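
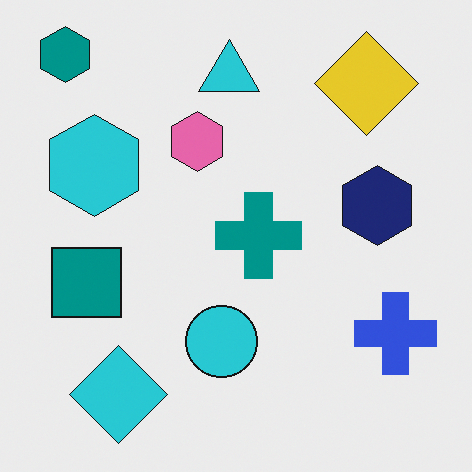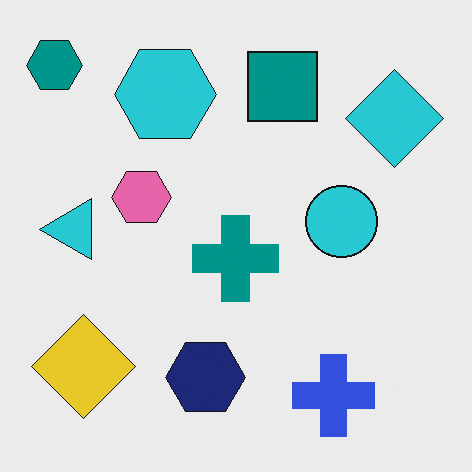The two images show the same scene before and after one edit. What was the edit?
This is the original image transposed (reflected across the top-left ↔ bottom-right diagonal).

Shapes have swapped their row and column positions — what was in the top-right is now in the bottom-left — a diagonal reflection.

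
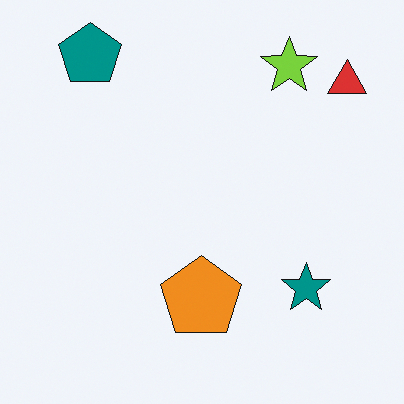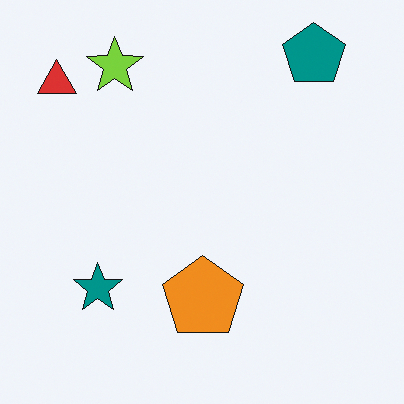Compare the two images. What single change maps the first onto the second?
Flipped horizontally (left ↔ right).

The red triangle is in the top-right of the first image and the top-left of the second — shapes on opposite sides of the vertical midline have swapped in a mirror flip.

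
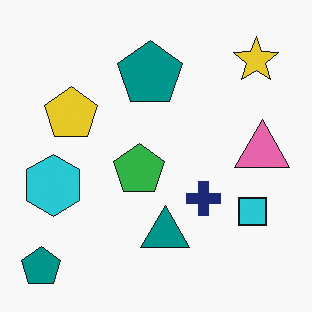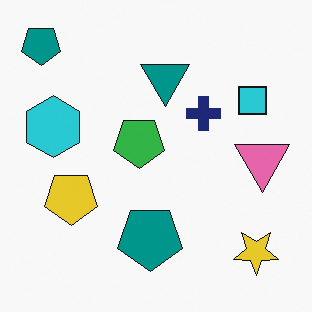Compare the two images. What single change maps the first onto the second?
Flipped vertically (top ↔ bottom).

The yellow star is in the top-right of the first image and the bottom-right of the second — shapes on opposite sides of the horizontal midline have swapped in a mirror flip.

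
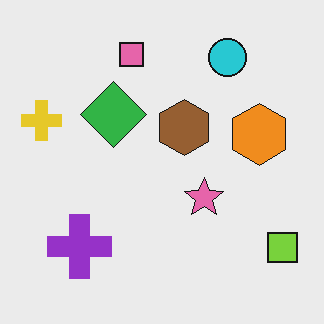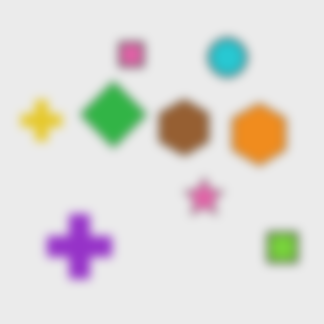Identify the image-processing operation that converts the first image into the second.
This is the original image strongly gaussian-blurred.

Shape edges and outlines are uniformly softened across the whole image.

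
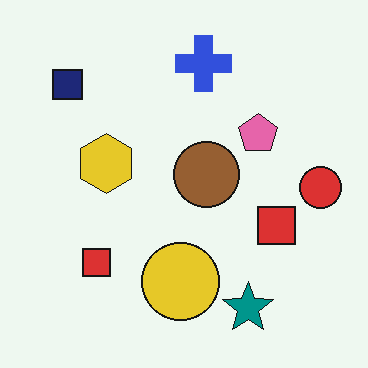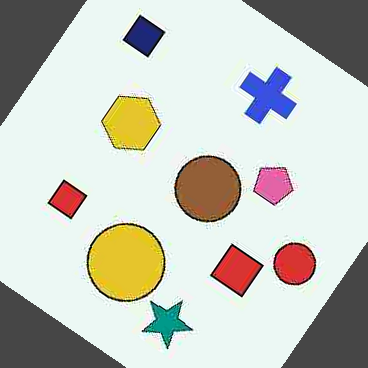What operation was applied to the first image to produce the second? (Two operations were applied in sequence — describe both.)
It was heavily JPEG-compressed with obvious blocking artifacts, then rotated clockwise by a large amount — several tens of degrees.

Blocky 8×8 compression artifacts appear around shape edges and the flat background shows ringing — characteristic JPEG degradation. Every shape is tilted by the same angle and the image corners show triangular fill wedges — a whole-image rotation by a non-right angle.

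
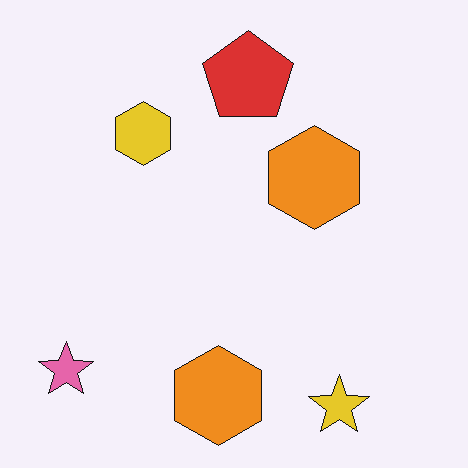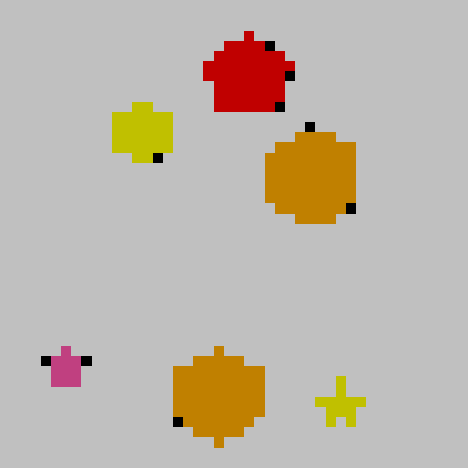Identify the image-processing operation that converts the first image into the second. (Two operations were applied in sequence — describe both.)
The second image is the first aggressively posterized, then heavily pixelated into large blocks.

Each flat color has snapped to a coarser quantized level — most visibly, the near-white background has dropped to a flat grey. Shapes are reduced to large square blocks; fine edges and outlines are lost — a downscale-then-upscale (mosaic) effect.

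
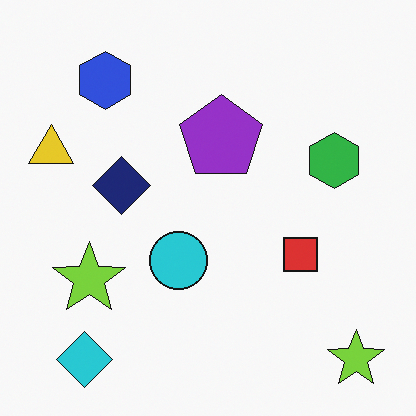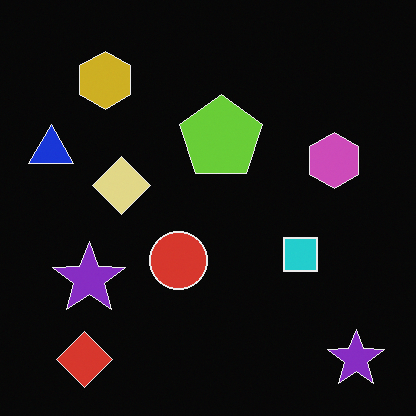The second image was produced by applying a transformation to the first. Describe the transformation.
It was color-inverted (negative).

The light background has become dark and every shape's color is its complement — a photographic negative.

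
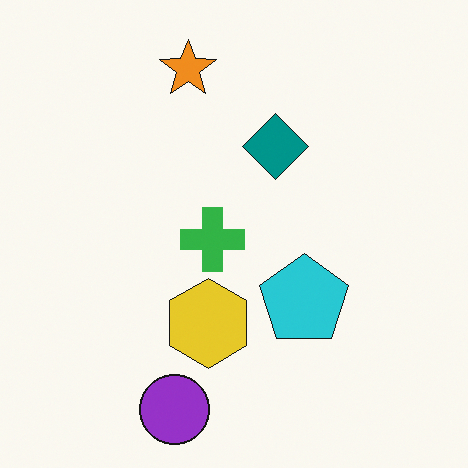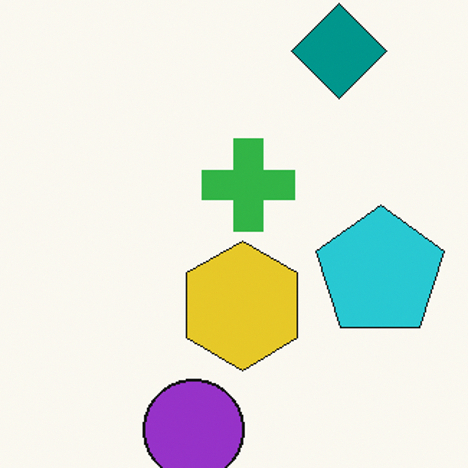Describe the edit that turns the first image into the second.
Cropped to a modestly smaller region and rescaled.

The visible shapes are larger and the field of view is narrower; shapes near the original edges may be partly or wholly outside the frame — a crop-and-rescale.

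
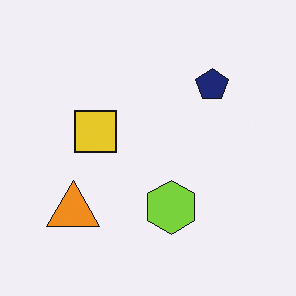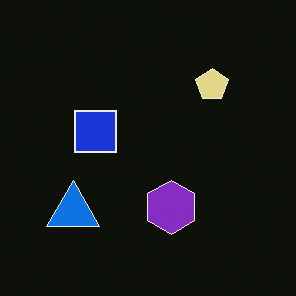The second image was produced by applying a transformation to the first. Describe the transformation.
It was color-inverted (negative).

The light background has become dark and every shape's color is its complement — a photographic negative.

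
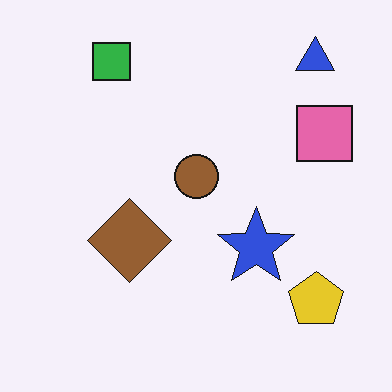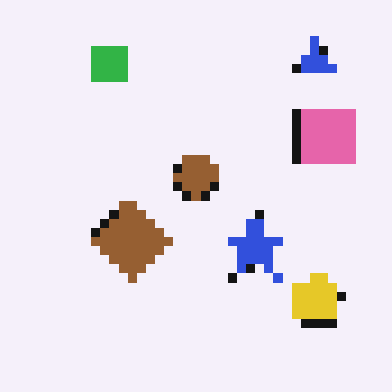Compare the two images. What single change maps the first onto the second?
The image was heavily pixelated into large blocks.

Shapes are reduced to large square blocks; fine edges and outlines are lost — a downscale-then-upscale (mosaic) effect.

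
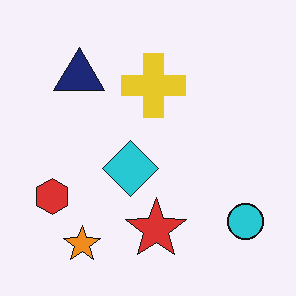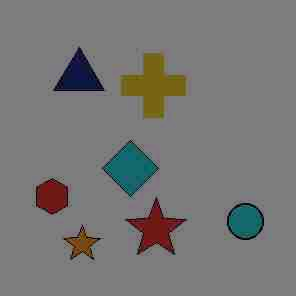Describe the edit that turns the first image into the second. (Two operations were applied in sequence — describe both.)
Heavily JPEG-compressed with obvious blocking artifacts, then substantially darkened.

Blocky 8×8 compression artifacts appear around shape edges and the flat background shows ringing — characteristic JPEG degradation. Every pixel — background and shapes alike — is uniformly darkened.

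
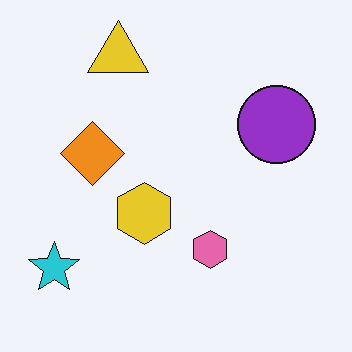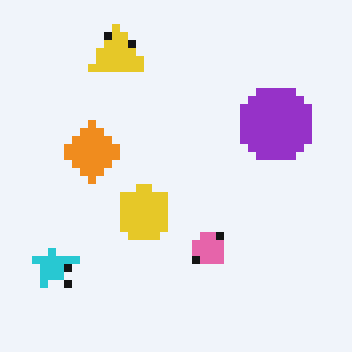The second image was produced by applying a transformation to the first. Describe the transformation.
Moderately pixelated.

Shapes are reduced to large square blocks; fine edges and outlines are lost — a downscale-then-upscale (mosaic) effect.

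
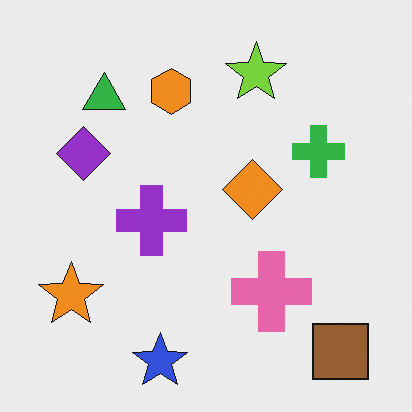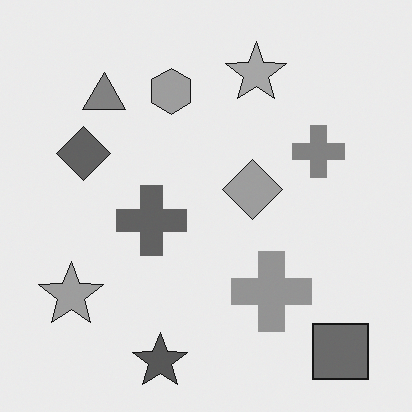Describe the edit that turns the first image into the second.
Converted to grayscale.

All color is removed — every shape is now a shade of grey.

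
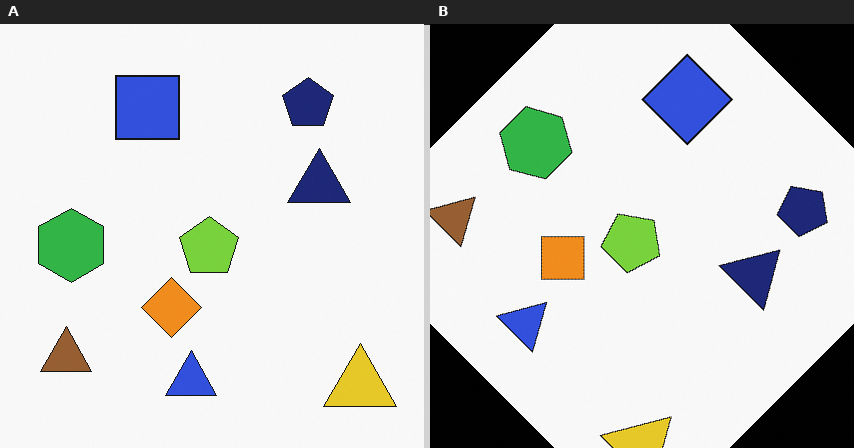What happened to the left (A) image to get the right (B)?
The right (B) image is the left (A) rotated clockwise by a large amount — several tens of degrees.

Every shape is tilted by the same angle and the image corners show triangular fill wedges — a whole-image rotation by a non-right angle.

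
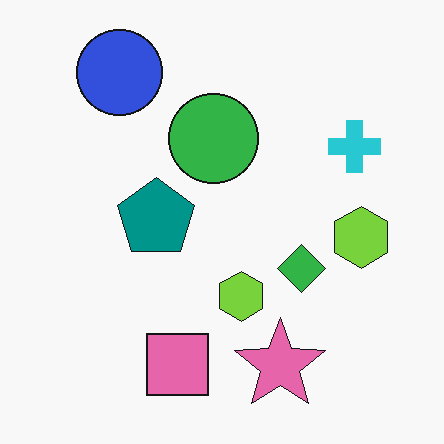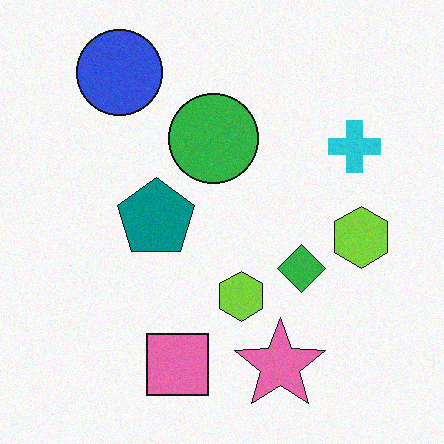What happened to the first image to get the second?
It was degraded with subtle gaussian noise.

Random speckle covers the whole image, including the flat background.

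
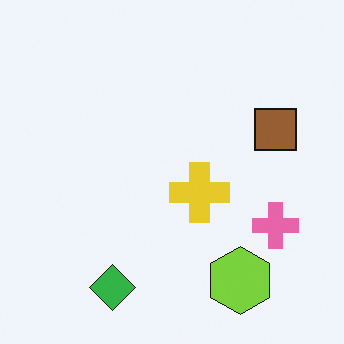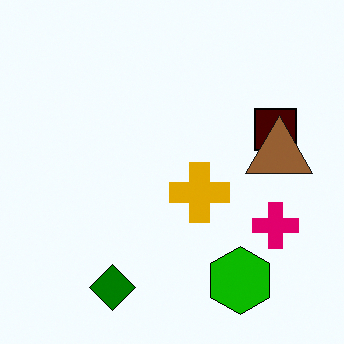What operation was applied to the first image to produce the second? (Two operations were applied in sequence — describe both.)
This is the original image boosted in contrast, then overlaid with an additional brown triangle.

Tones are pushed away from mid-grey across the whole image — a global contrast change. A brown triangle appears in the second image that is absent from the first.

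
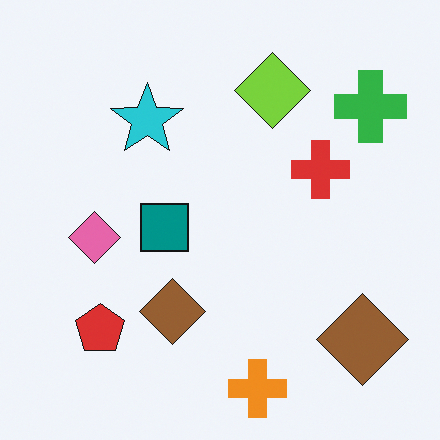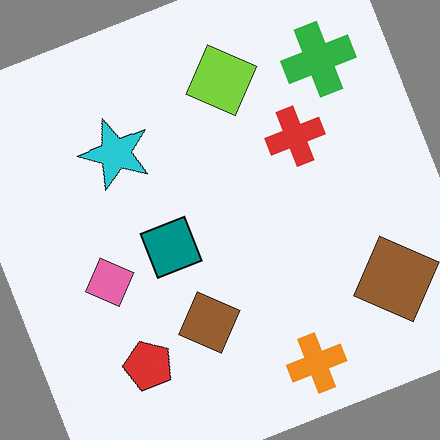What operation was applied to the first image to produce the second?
It was rotated counter-clockwise by a moderate amount.

Every shape is tilted by the same angle and the image corners show triangular fill wedges — a whole-image rotation by a non-right angle.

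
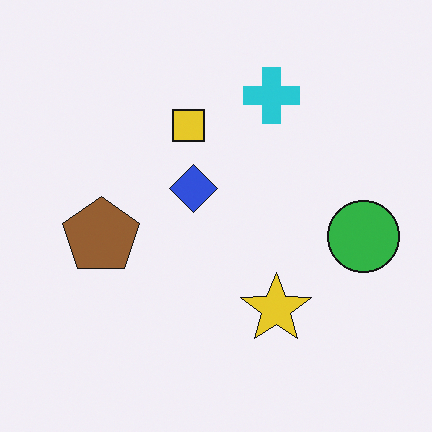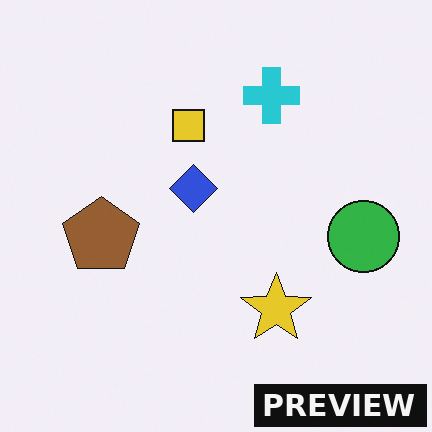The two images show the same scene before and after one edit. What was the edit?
It was watermarked with the text "PREVIEW" in the lower-right corner.

A dark label reading "PREVIEW" appears in the lower-right corner.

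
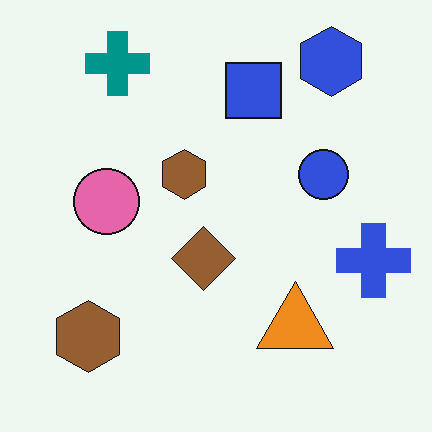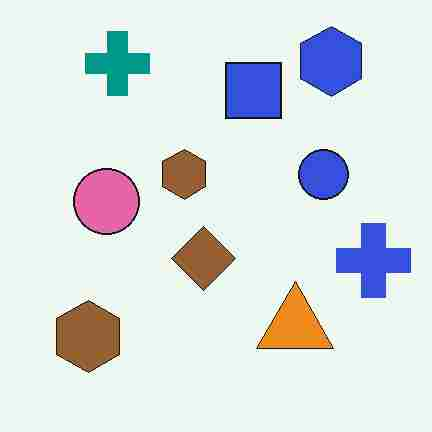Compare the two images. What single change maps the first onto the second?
The second image is the first degraded with heavy JPEG compression.

Blocky 8×8 compression artifacts appear around shape edges and the flat background shows ringing — characteristic JPEG degradation.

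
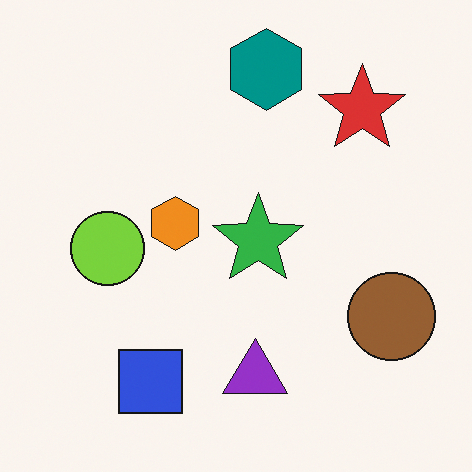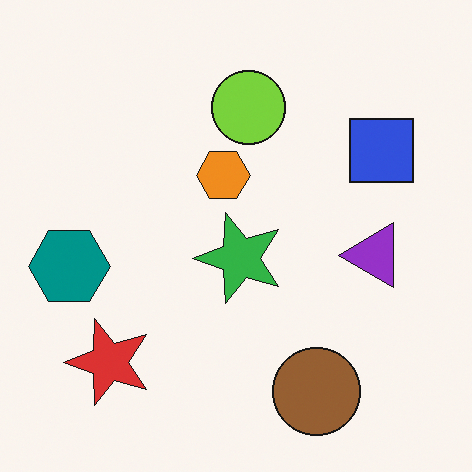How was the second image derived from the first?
This is the original image transposed (reflected across the top-left ↔ bottom-right diagonal).

Shapes have swapped their row and column positions — what was in the top-right is now in the bottom-left — a diagonal reflection.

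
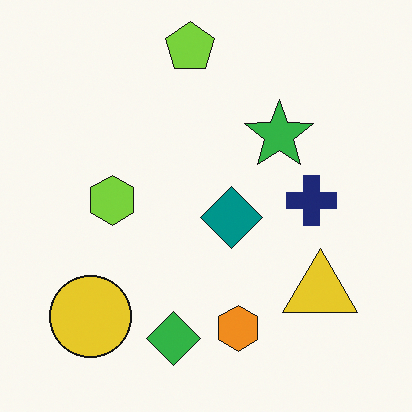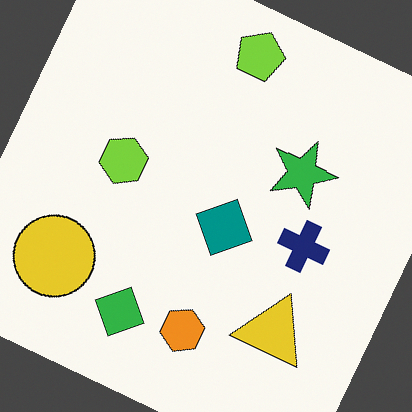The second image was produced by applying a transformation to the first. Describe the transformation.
This is the original image rotated clockwise by a clearly visible amount.

Every shape is tilted by the same angle and the image corners show triangular fill wedges — a whole-image rotation by a non-right angle.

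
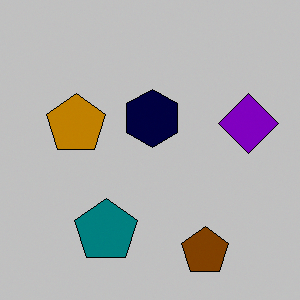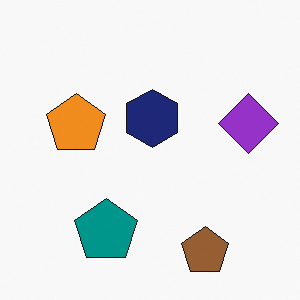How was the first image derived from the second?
The image was heavily posterized to just a handful of flat colors.

Each flat color has snapped to a coarser quantized level — most visibly, the near-white background has dropped to a flat grey.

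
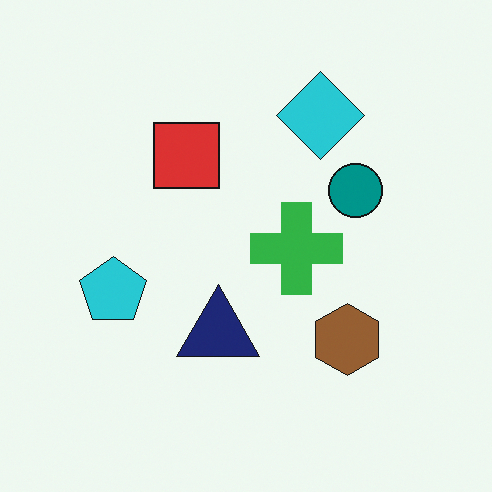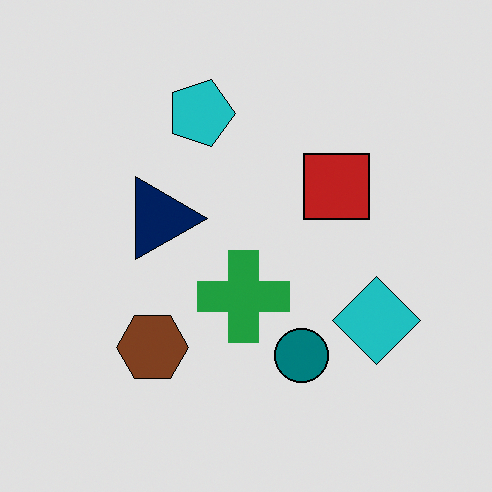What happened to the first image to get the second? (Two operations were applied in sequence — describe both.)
Rotated 90° clockwise, then moderately posterized.

The cyan diamond sits in the top of the first image and the right of the second — consistent with a whole-image 90° clockwise rotation. Each flat color has snapped to a coarser quantized level — most visibly, the near-white background has dropped to a flat grey.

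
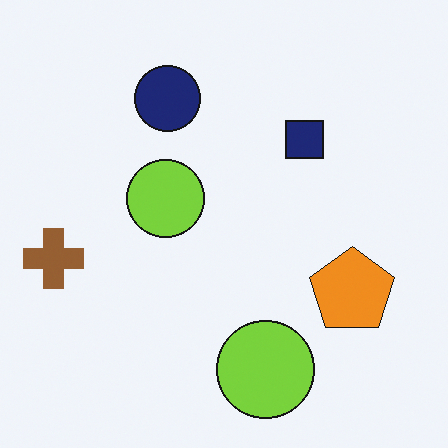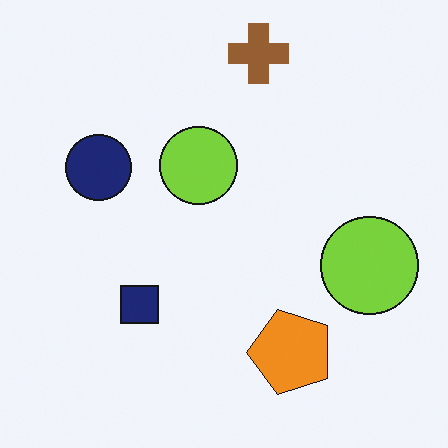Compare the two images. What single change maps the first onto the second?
The second image is the first transposed (reflected across the top-left ↔ bottom-right diagonal).

Shapes have swapped their row and column positions — what was in the top-right is now in the bottom-left — a diagonal reflection.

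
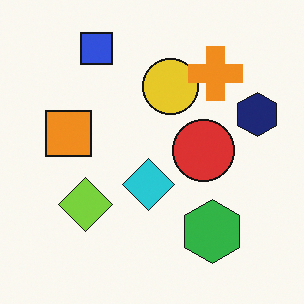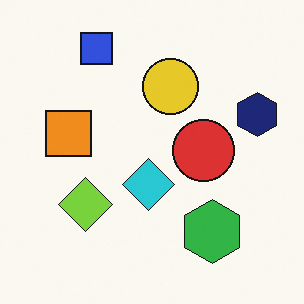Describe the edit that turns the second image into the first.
The first image is the second overlaid with an additional orange cross.

An orange cross appears in the first image that is absent from the second.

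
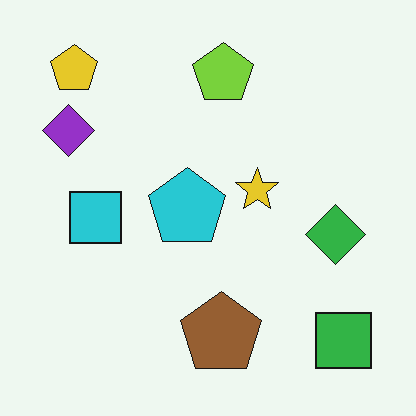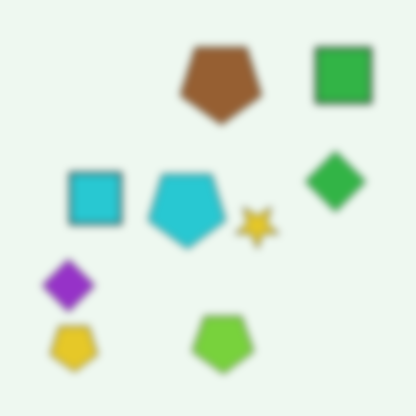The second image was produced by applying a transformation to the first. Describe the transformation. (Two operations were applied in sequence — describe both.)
This is the original image moderately blurred, then flipped vertically (top ↔ bottom).

Shape edges and outlines are uniformly softened across the whole image. The yellow pentagon is in the top-left of the first image and the bottom-left of the second — shapes on opposite sides of the horizontal midline have swapped in a mirror flip.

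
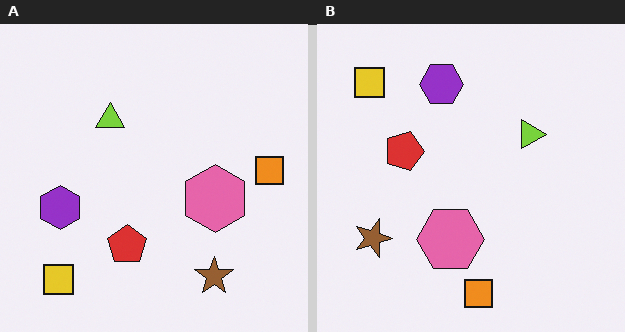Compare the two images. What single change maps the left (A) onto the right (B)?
The right (B) image is the left (A) rotated 90° clockwise.

The yellow square sits in the bottom-left of the left (A) image and the top-left of the right (B) — consistent with a whole-image 90° clockwise rotation.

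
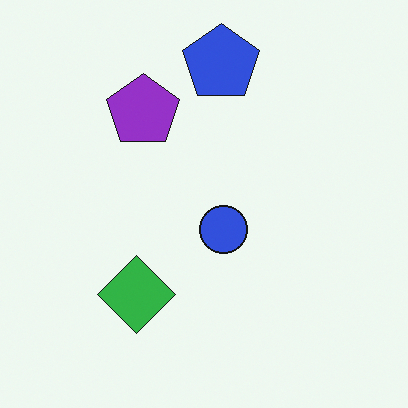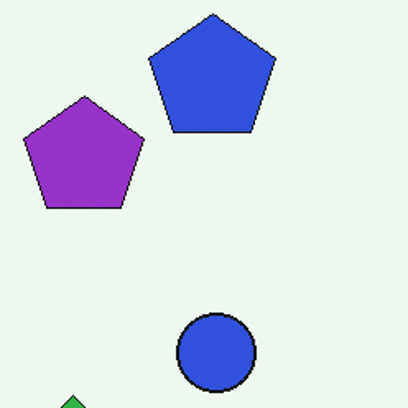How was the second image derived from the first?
The second image is the first cropped to a noticeably smaller region and rescaled.

The visible shapes are larger and the field of view is narrower; shapes near the original edges may be partly or wholly outside the frame — a crop-and-rescale.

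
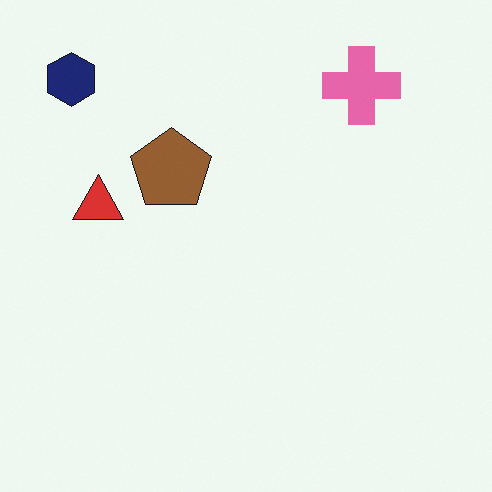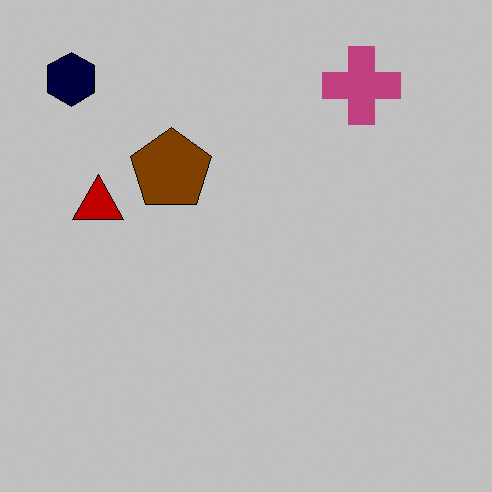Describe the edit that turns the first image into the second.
It was heavily posterized to just a handful of flat colors.

Each flat color has snapped to a coarser quantized level — most visibly, the near-white background has dropped to a flat grey.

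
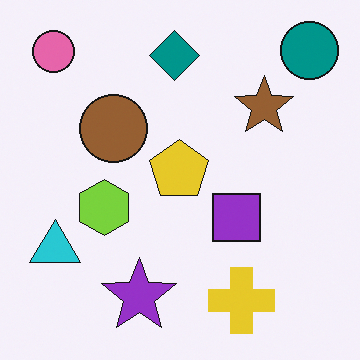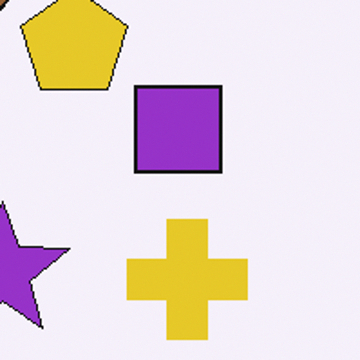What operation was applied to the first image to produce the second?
The image was cropped tightly and scaled back up.

The visible shapes are larger and the field of view is narrower; shapes near the original edges may be partly or wholly outside the frame — a crop-and-rescale.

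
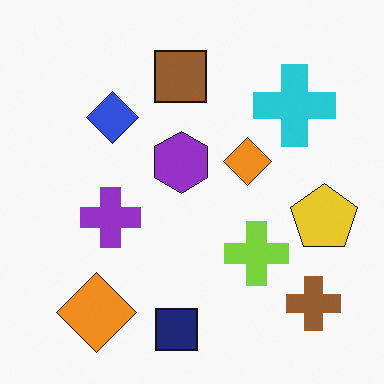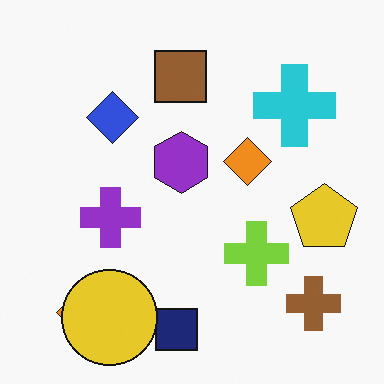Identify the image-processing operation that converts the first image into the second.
The second image is the first overlaid with an additional yellow circle.

A yellow circle appears in the second image that is absent from the first.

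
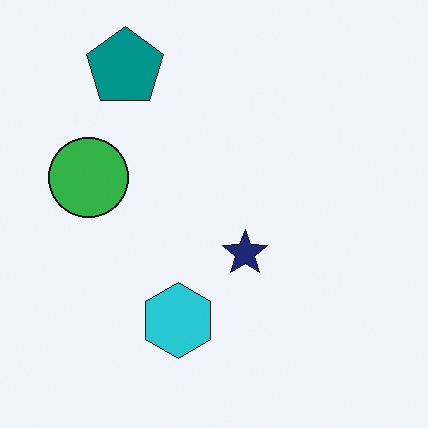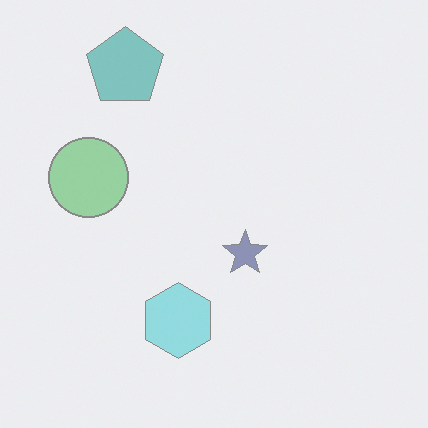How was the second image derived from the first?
This is the original image washed out (contrast reduced).

Tones are pushed toward mid-grey across the whole image — a global contrast change.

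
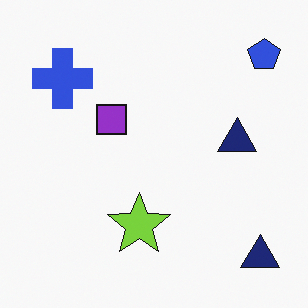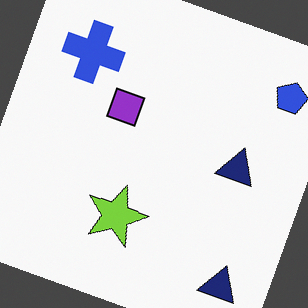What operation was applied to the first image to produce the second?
This is the original image rotated clockwise by a moderate amount.

Every shape is tilted by the same angle and the image corners show triangular fill wedges — a whole-image rotation by a non-right angle.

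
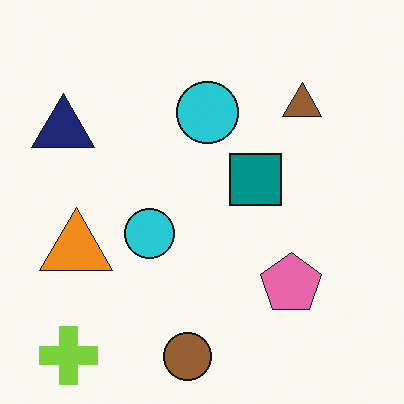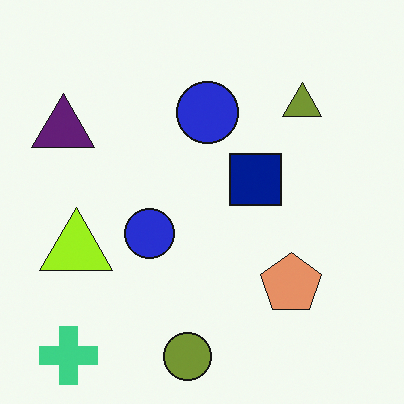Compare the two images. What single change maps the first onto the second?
The transformation is: hue-shifted by a small amount.

Every shape's color has rotated by the same amount around the hue wheel — a uniform hue shift.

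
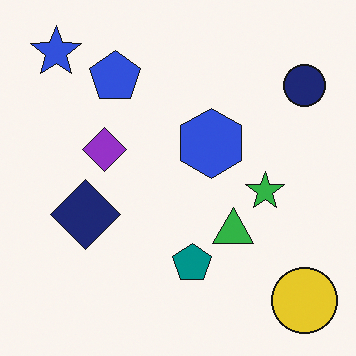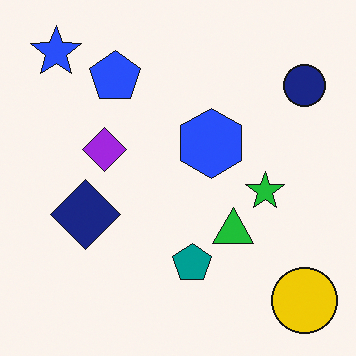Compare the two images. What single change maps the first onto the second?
The transformation is: slightly oversaturated.

All colors are more vivid — a global saturation change.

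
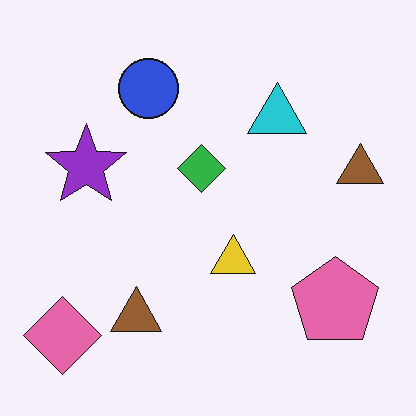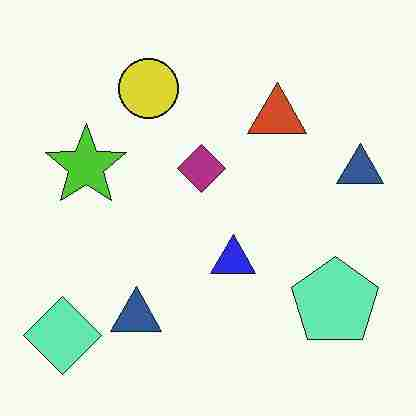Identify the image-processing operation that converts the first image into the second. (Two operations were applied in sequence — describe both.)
Hue-shifted by a large amount, then heavily JPEG-compressed with obvious blocking artifacts.

Every shape's color has rotated by the same amount around the hue wheel — a uniform hue shift. Blocky 8×8 compression artifacts appear around shape edges and the flat background shows ringing — characteristic JPEG degradation.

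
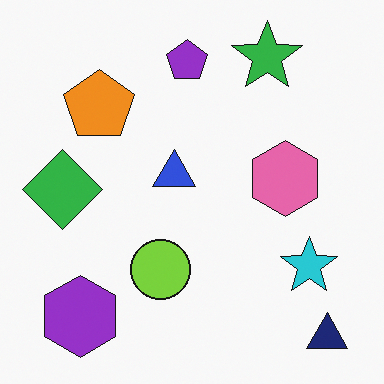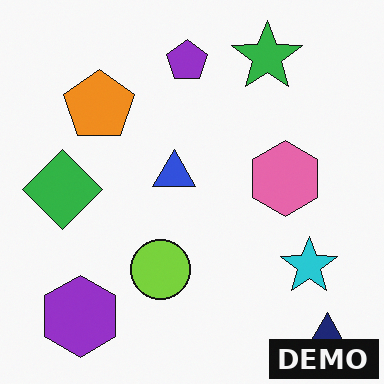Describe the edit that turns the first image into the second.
Watermarked with the text "DEMO" in the lower-right corner.

A dark label reading "DEMO" appears in the lower-right corner.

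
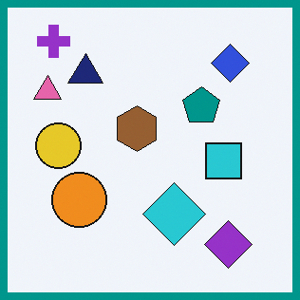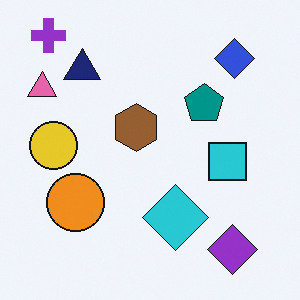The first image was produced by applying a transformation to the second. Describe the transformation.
The transformation is: framed with a teal border.

A solid teal frame runs around the edge of the first image, with the content slightly shrunk inside it.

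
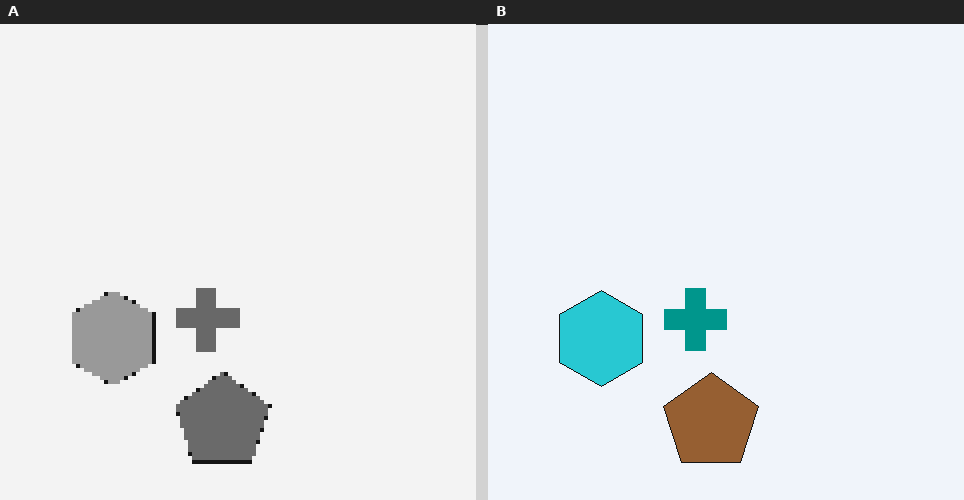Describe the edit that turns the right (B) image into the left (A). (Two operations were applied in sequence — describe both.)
This is the original image converted to grayscale, then lightly pixelated (a mild mosaic effect).

All color is removed — every shape is now a shade of grey. Shapes are reduced to large square blocks; fine edges and outlines are lost — a downscale-then-upscale (mosaic) effect.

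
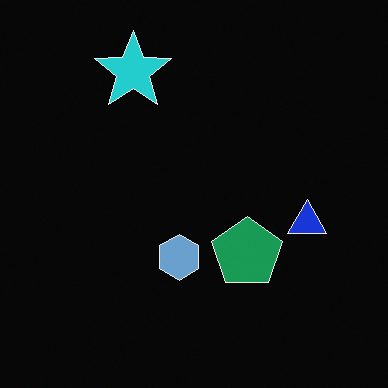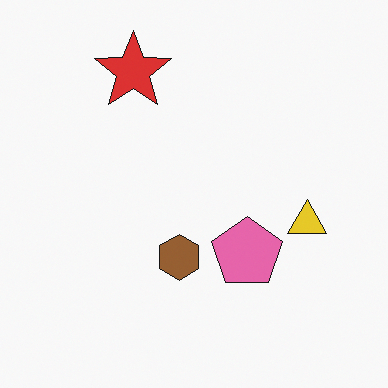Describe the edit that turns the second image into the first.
The image was color-inverted (negative).

The light background has become dark and every shape's color is its complement — a photographic negative.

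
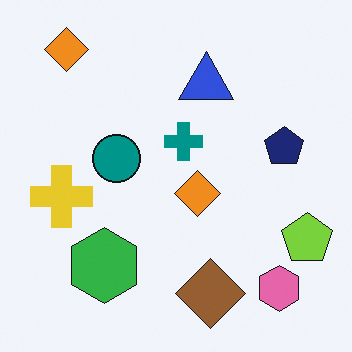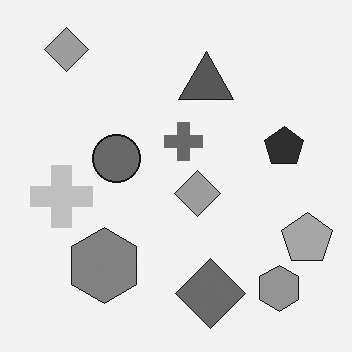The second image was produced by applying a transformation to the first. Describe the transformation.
The second image is the first converted to grayscale.

All color is removed — every shape is now a shade of grey.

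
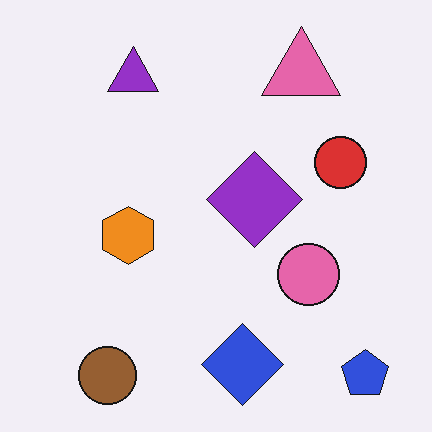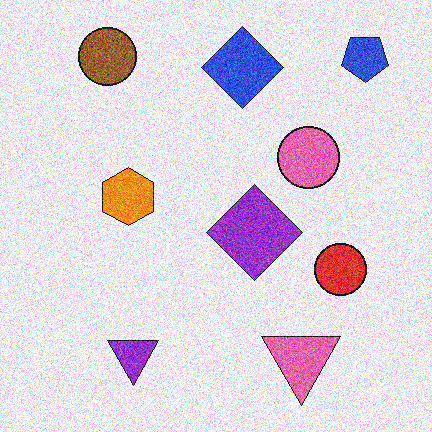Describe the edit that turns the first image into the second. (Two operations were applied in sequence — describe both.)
This is the original image degraded with heavy additive noise, then flipped vertically (top ↔ bottom).

Random speckle covers the whole image, including the flat background. The brown circle is in the bottom-left of the first image and the top-left of the second — shapes on opposite sides of the horizontal midline have swapped in a mirror flip.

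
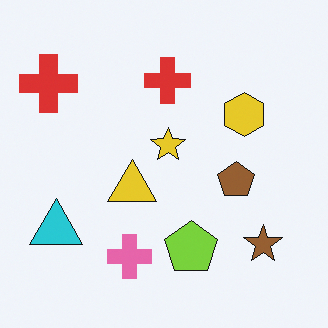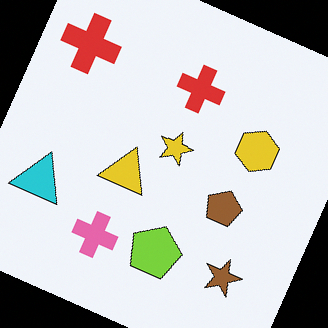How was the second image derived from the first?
It was rotated clockwise by a clearly visible amount.

Every shape is tilted by the same angle and the image corners show triangular fill wedges — a whole-image rotation by a non-right angle.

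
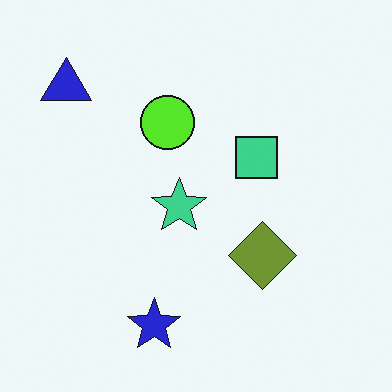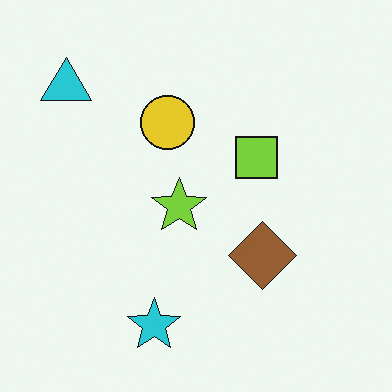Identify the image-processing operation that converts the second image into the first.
The transformation is: hue-shifted by a small amount.

Every shape's color has rotated by the same amount around the hue wheel — a uniform hue shift.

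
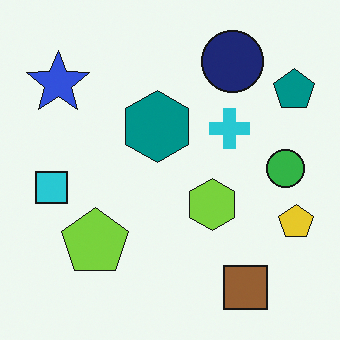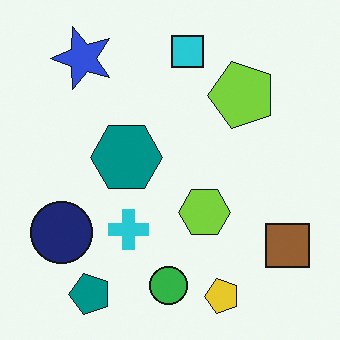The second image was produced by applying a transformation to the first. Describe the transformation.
The second image is the first transposed (reflected across the top-left ↔ bottom-right diagonal).

Shapes have swapped their row and column positions — what was in the top-right is now in the bottom-left — a diagonal reflection.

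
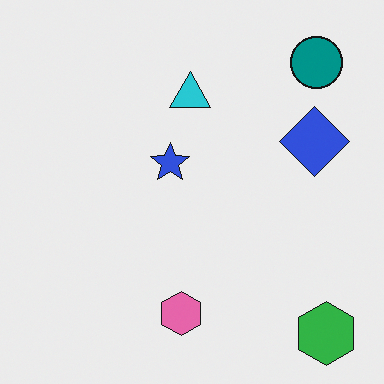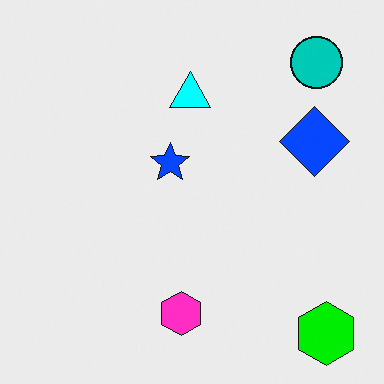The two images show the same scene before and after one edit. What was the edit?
Heavily oversaturated.

All colors are more vivid — a global saturation change.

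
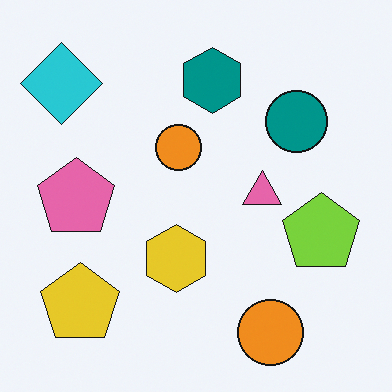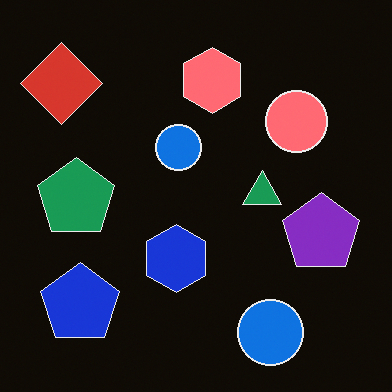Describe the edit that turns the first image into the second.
The image was color-inverted (negative).

The light background has become dark and every shape's color is its complement — a photographic negative.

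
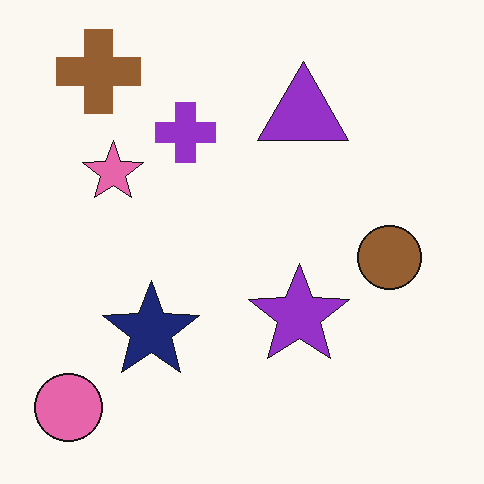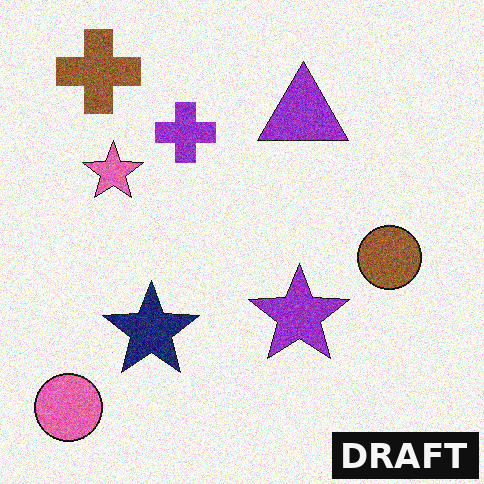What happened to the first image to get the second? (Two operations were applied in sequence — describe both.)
This is the original image degraded with visible gaussian noise, then watermarked with the text "DRAFT" in the lower-right corner.

Random speckle covers the whole image, including the flat background. A dark label reading "DRAFT" appears in the lower-right corner.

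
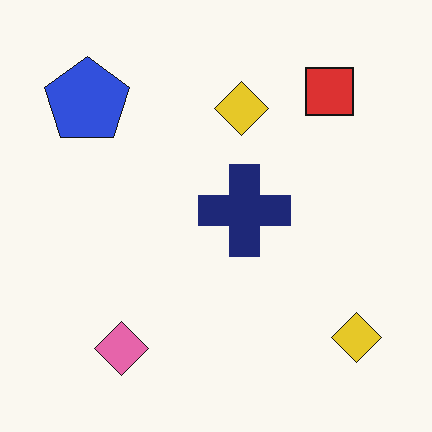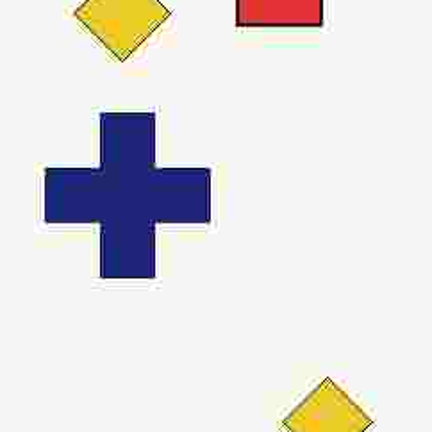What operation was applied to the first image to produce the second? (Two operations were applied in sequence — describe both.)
It was heavily JPEG-compressed with obvious blocking artifacts, then cropped tightly and scaled back up.

Blocky 8×8 compression artifacts appear around shape edges and the flat background shows ringing — characteristic JPEG degradation. The visible shapes are larger and the field of view is narrower; shapes near the original edges may be partly or wholly outside the frame — a crop-and-rescale.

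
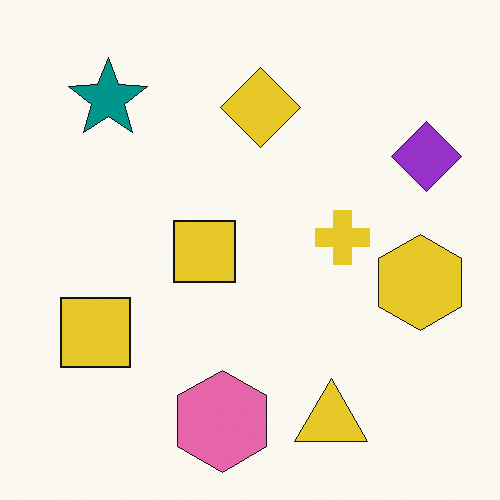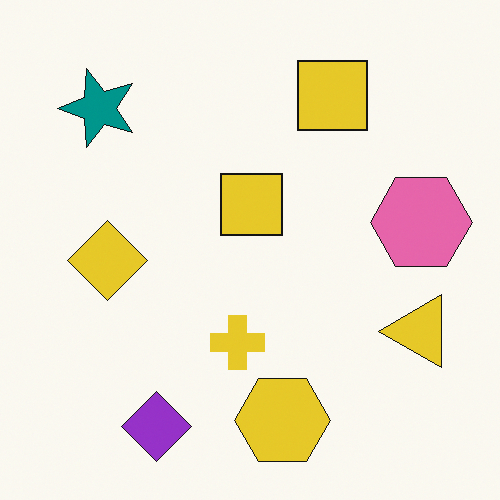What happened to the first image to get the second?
It was transposed (reflected across the top-left ↔ bottom-right diagonal).

Shapes have swapped their row and column positions — what was in the top-right is now in the bottom-left — a diagonal reflection.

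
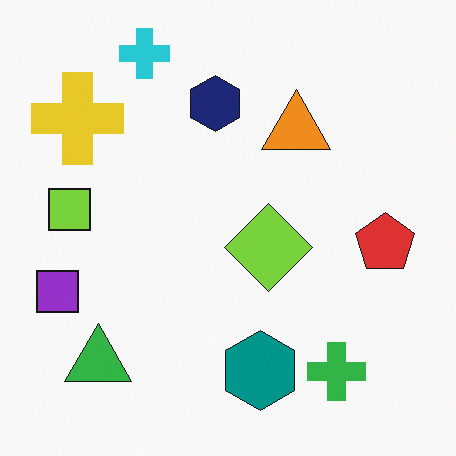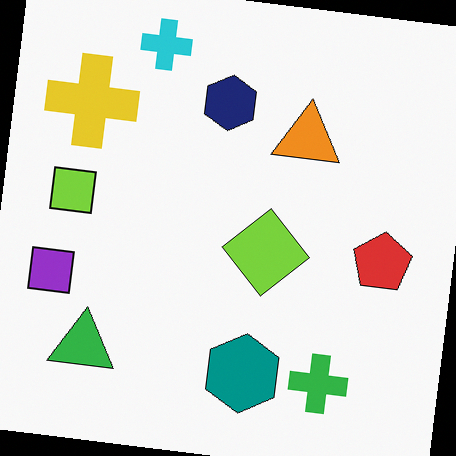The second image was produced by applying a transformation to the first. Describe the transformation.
The second image is the first rotated clockwise by a slight angle.

Every shape is tilted by the same angle and the image corners show triangular fill wedges — a whole-image rotation by a non-right angle.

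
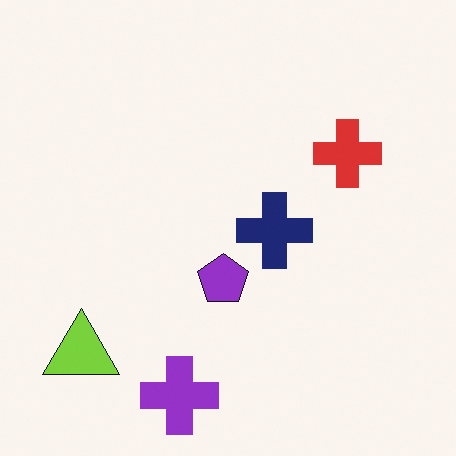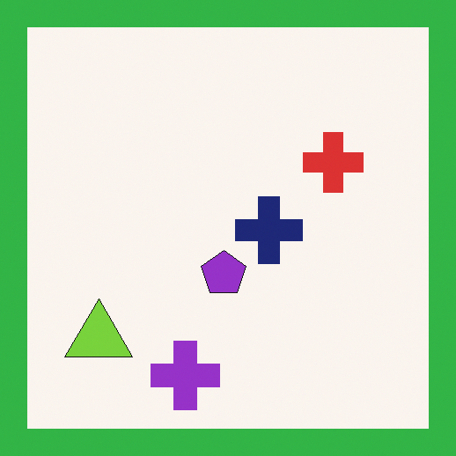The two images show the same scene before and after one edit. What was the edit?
The transformation is: framed with a green border.

A solid green frame runs around the edge of the second image, with the content slightly shrunk inside it.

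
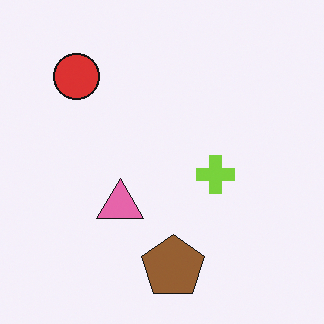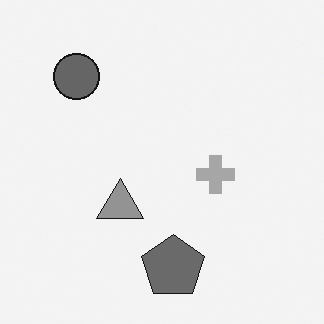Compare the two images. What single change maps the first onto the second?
It was converted to grayscale.

All color is removed — every shape is now a shade of grey.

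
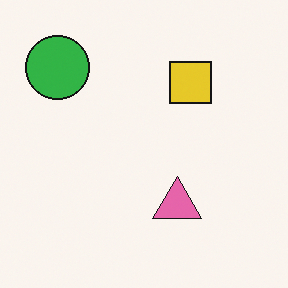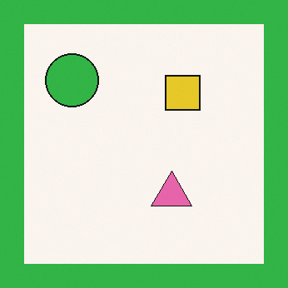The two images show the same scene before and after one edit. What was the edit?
The image was framed with a green border.

A solid green frame runs around the edge of the second image, with the content slightly shrunk inside it.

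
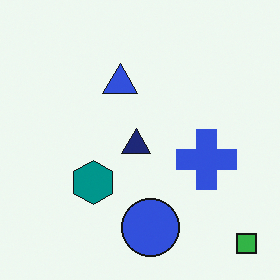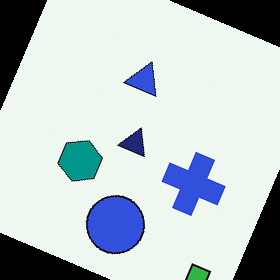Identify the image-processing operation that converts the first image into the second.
This is the original image rotated clockwise by a clearly visible amount.

Every shape is tilted by the same angle and the image corners show triangular fill wedges — a whole-image rotation by a non-right angle.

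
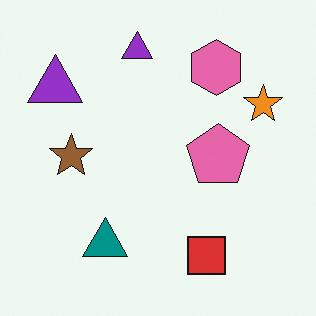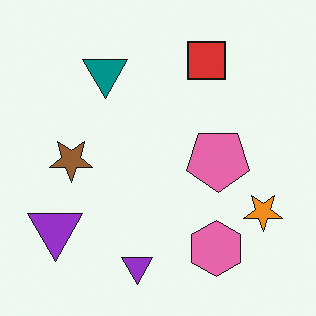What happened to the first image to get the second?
It was flipped vertically (top ↔ bottom).

The red square is in the bottom of the first image and the top of the second — shapes on opposite sides of the horizontal midline have swapped in a mirror flip.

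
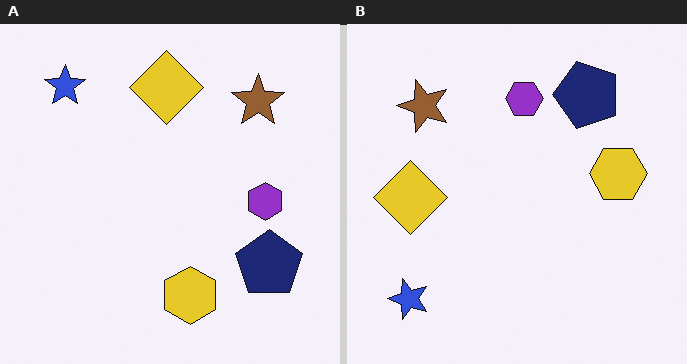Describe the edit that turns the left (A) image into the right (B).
The image was rotated 90° counter-clockwise.

The blue star sits in the top-left of the left (A) image and the bottom-left of the right (B) — consistent with a whole-image 90° counter-clockwise rotation.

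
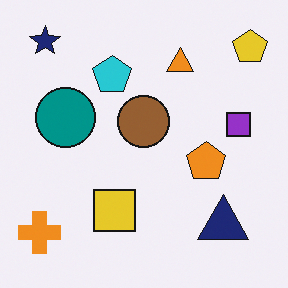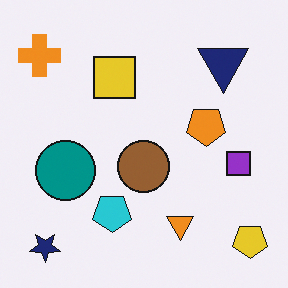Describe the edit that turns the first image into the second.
The transformation is: flipped vertically (top ↔ bottom).

The navy star is in the top-left of the first image and the bottom-left of the second — shapes on opposite sides of the horizontal midline have swapped in a mirror flip.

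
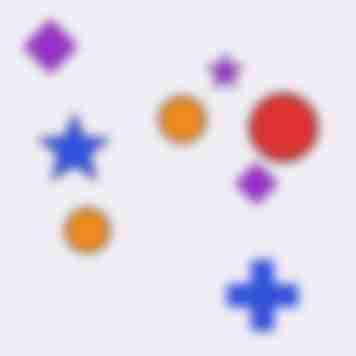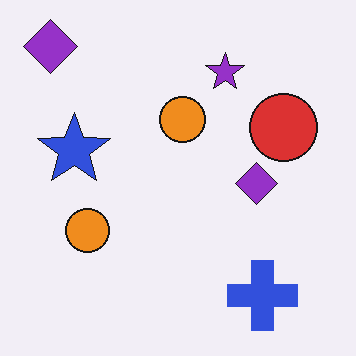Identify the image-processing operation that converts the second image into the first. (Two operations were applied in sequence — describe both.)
Heavily blurred, then heavily JPEG-compressed with obvious blocking artifacts.

Shape edges and outlines are uniformly softened across the whole image. Blocky 8×8 compression artifacts appear around shape edges and the flat background shows ringing — characteristic JPEG degradation.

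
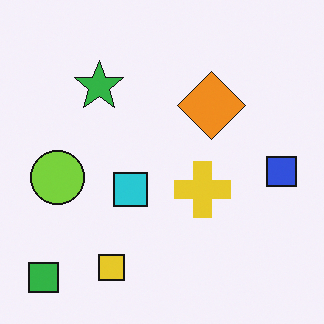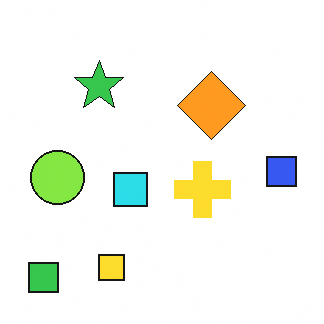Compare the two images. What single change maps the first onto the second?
The second image is the first brightened a little.

Every pixel — background and shapes alike — is uniformly brightened.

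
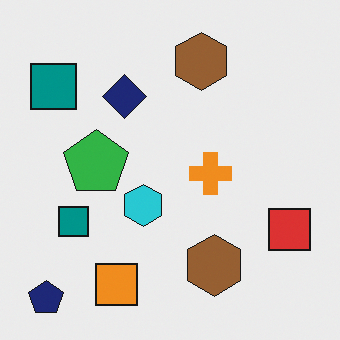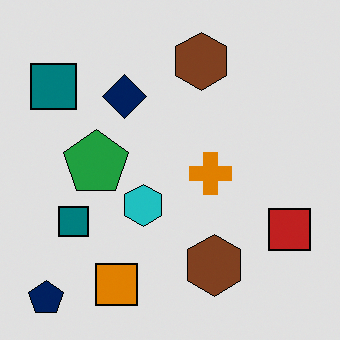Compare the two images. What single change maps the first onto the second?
The transformation is: moderately posterized.

Each flat color has snapped to a coarser quantized level — most visibly, the near-white background has dropped to a flat grey.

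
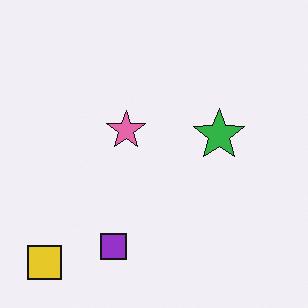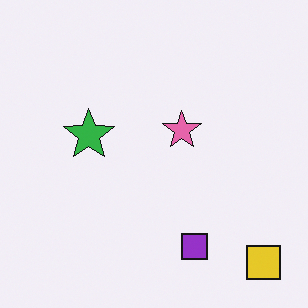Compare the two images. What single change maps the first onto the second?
The second image is the first flipped horizontally (left ↔ right).

The yellow square is in the bottom-left of the first image and the bottom-right of the second — shapes on opposite sides of the vertical midline have swapped in a mirror flip.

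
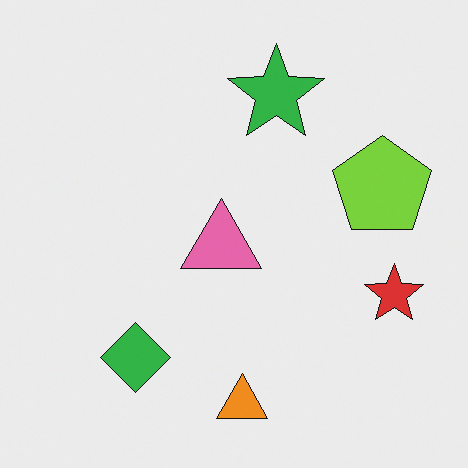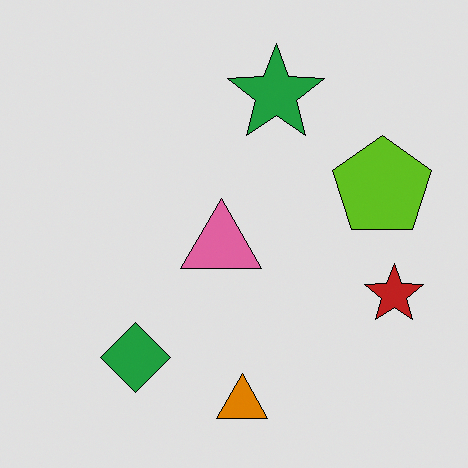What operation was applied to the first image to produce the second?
The transformation is: moderately posterized.

Each flat color has snapped to a coarser quantized level — most visibly, the near-white background has dropped to a flat grey.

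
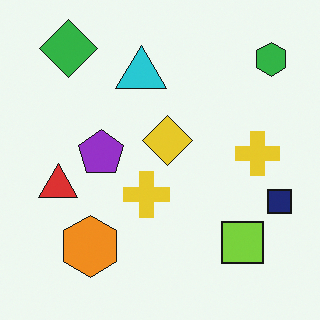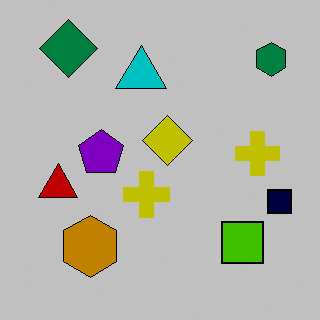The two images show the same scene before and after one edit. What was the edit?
Heavily posterized to just a handful of flat colors.

Each flat color has snapped to a coarser quantized level — most visibly, the near-white background has dropped to a flat grey.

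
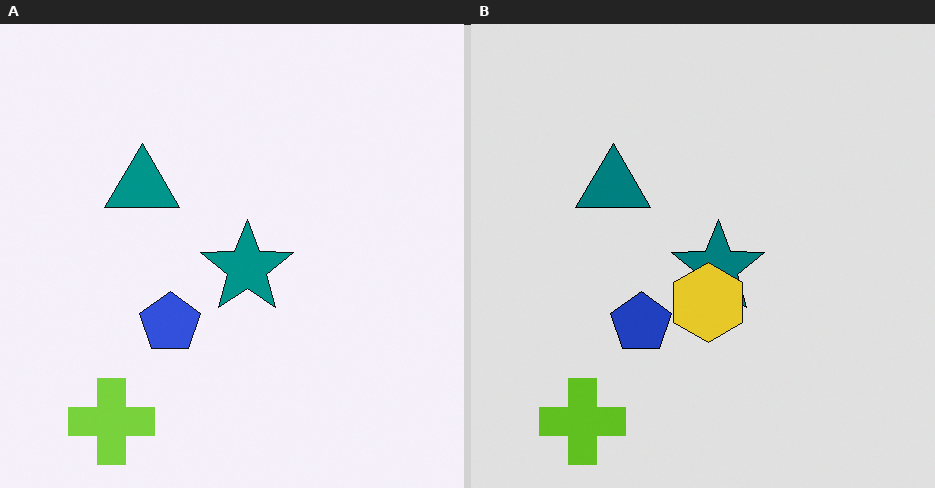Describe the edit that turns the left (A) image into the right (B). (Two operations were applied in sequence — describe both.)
It was posterized to a reduced palette, then overlaid with an additional yellow hexagon.

Each flat color has snapped to a coarser quantized level — most visibly, the near-white background has dropped to a flat grey. A yellow hexagon appears in the right (B) image that is absent from the left (A).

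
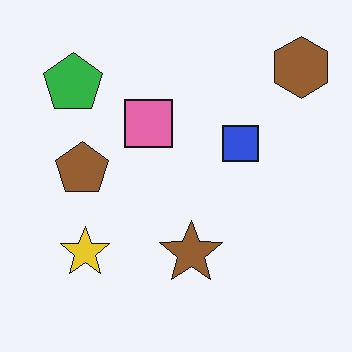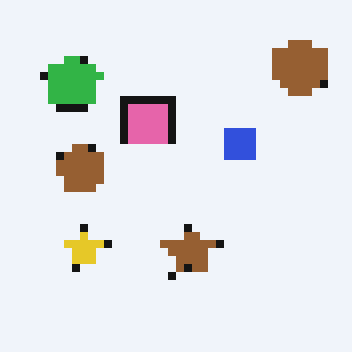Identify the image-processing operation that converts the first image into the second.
Moderately pixelated.

Shapes are reduced to large square blocks; fine edges and outlines are lost — a downscale-then-upscale (mosaic) effect.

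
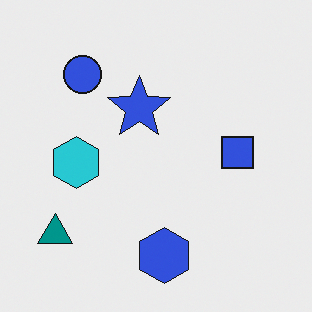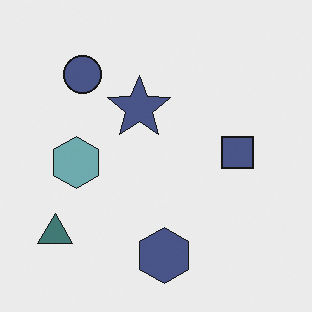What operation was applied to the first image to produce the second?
It was heavily desaturated.

All colors are more muted and greyish — a global saturation change.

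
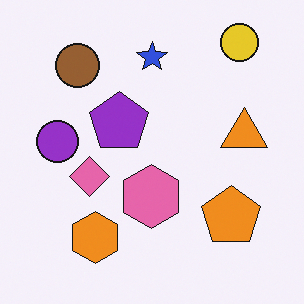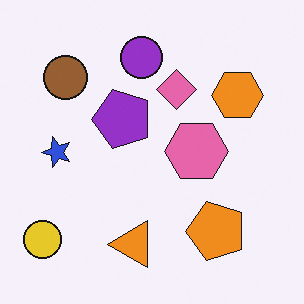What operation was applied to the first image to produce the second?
This is the original image transposed (reflected across the top-left ↔ bottom-right diagonal).

Shapes have swapped their row and column positions — what was in the top-right is now in the bottom-left — a diagonal reflection.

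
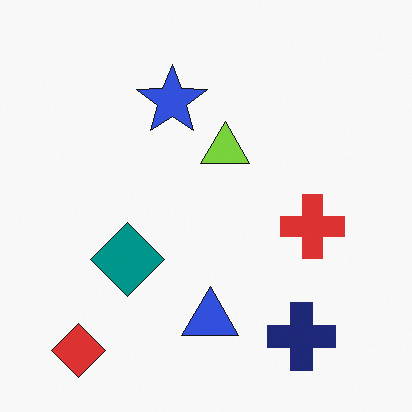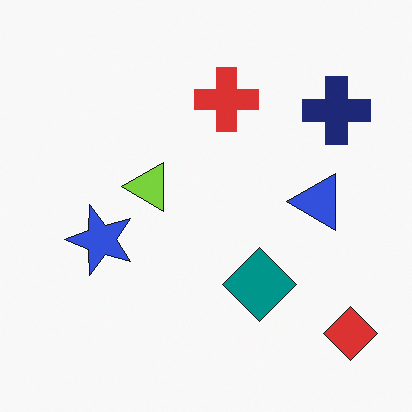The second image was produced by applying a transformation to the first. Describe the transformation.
This is the original image rotated 90° counter-clockwise.

The red diamond sits in the bottom-left of the first image and the bottom-right of the second — consistent with a whole-image 90° counter-clockwise rotation.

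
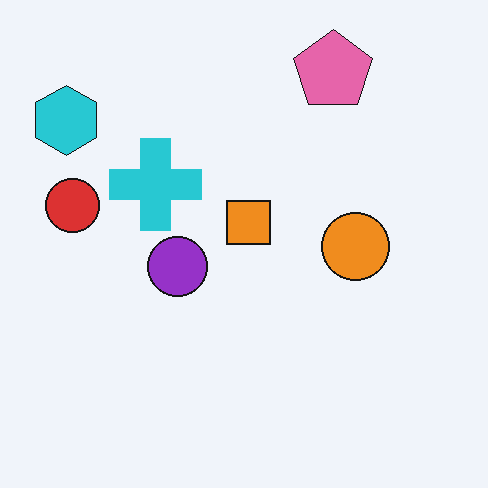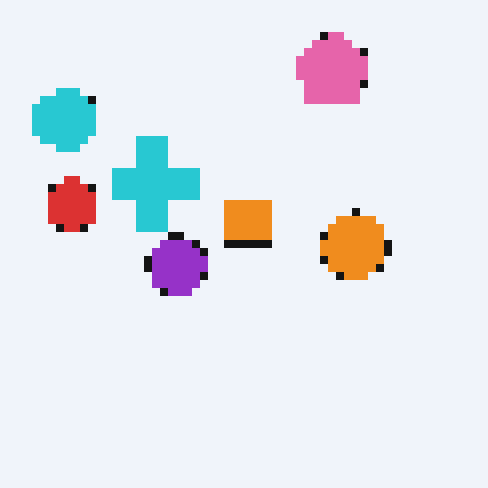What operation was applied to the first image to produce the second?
Pixelated into visible square blocks.

Shapes are reduced to large square blocks; fine edges and outlines are lost — a downscale-then-upscale (mosaic) effect.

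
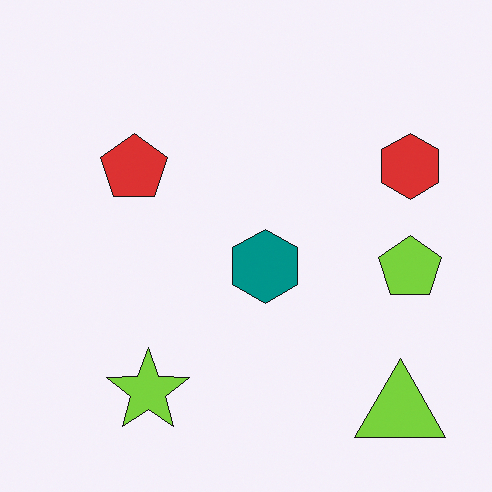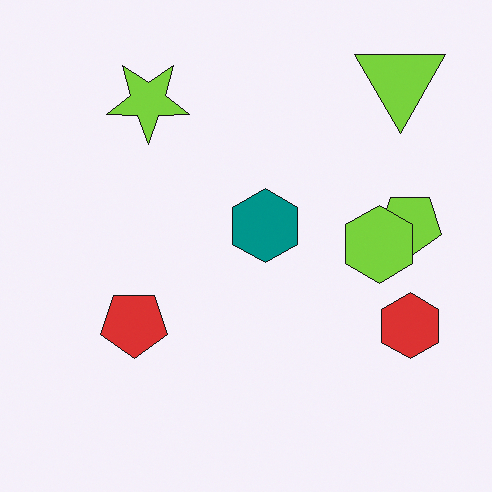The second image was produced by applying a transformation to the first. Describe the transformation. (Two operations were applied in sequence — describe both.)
The second image is the first flipped vertically (top ↔ bottom), then overlaid with an additional lime hexagon.

The lime triangle is in the bottom-right of the first image and the top-right of the second — shapes on opposite sides of the horizontal midline have swapped in a mirror flip. A lime hexagon appears in the second image that is absent from the first.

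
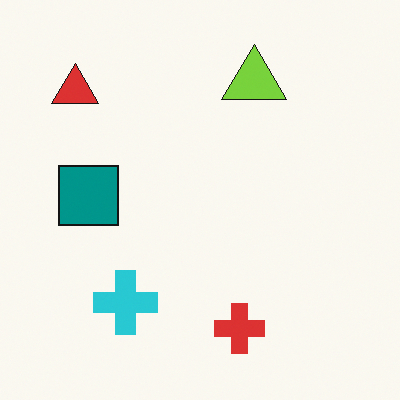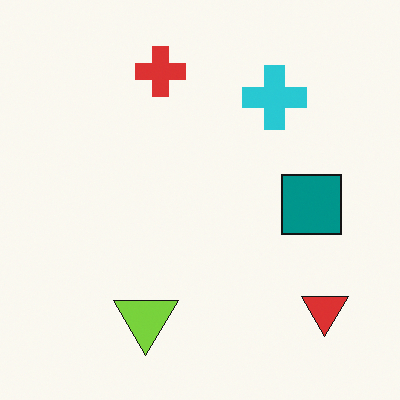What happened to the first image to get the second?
This is the original image rotated 180°.

The red triangle sits in the top-left of the first image and the bottom-right of the second — consistent with a whole-image 180° rotation.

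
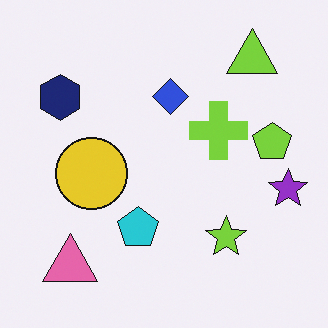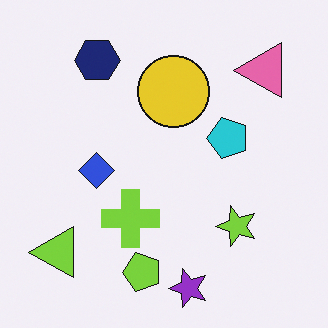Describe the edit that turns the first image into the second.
The transformation is: transposed (reflected across the top-left ↔ bottom-right diagonal).

Shapes have swapped their row and column positions — what was in the top-right is now in the bottom-left — a diagonal reflection.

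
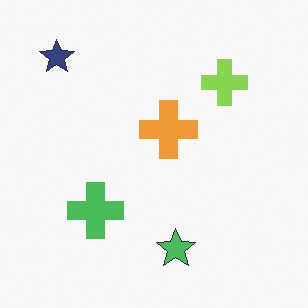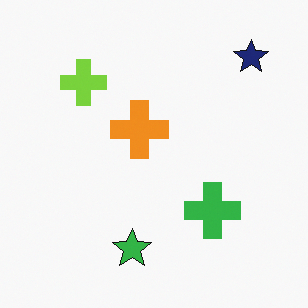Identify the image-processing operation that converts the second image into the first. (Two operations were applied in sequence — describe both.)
The image was flipped horizontally (left ↔ right), then given slightly reduced contrast.

The navy star is in the top-right of the second image and the top-left of the first — shapes on opposite sides of the vertical midline have swapped in a mirror flip. Tones are pushed toward mid-grey across the whole image — a global contrast change.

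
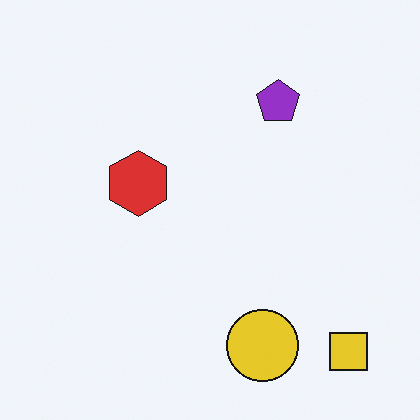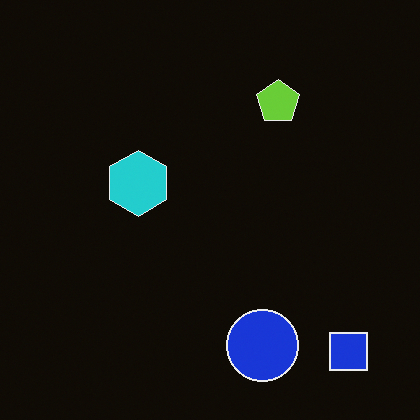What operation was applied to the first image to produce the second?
The transformation is: color-inverted (negative).

The light background has become dark and every shape's color is its complement — a photographic negative.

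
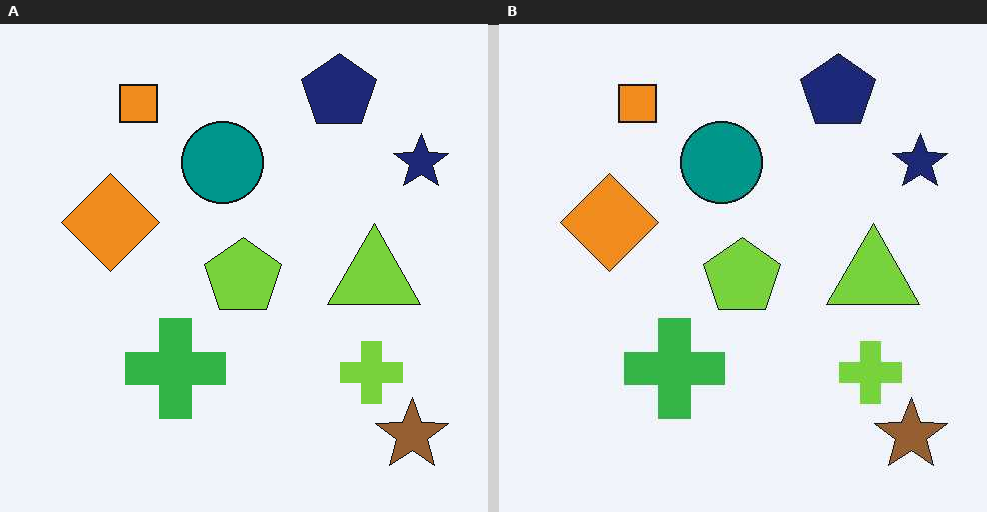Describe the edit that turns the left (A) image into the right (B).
The transformation is: given moderate JPEG compression.

Blocky 8×8 compression artifacts appear around shape edges and the flat background shows ringing — characteristic JPEG degradation.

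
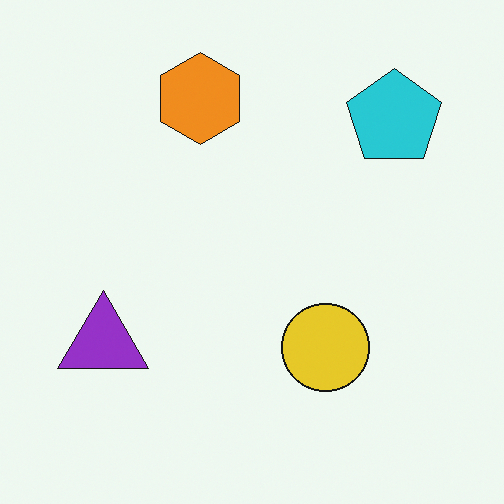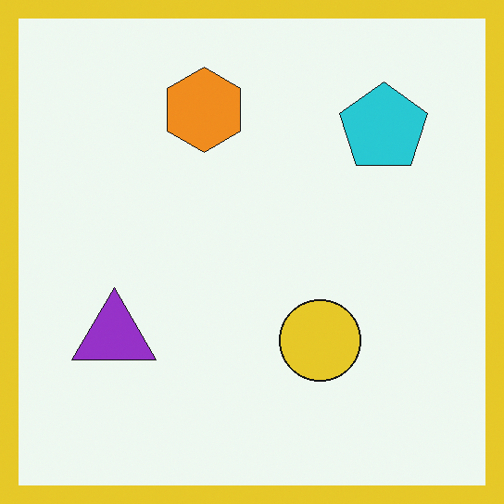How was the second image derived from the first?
The second image is the first framed with a yellow border.

A solid yellow frame runs around the edge of the second image, with the content slightly shrunk inside it.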